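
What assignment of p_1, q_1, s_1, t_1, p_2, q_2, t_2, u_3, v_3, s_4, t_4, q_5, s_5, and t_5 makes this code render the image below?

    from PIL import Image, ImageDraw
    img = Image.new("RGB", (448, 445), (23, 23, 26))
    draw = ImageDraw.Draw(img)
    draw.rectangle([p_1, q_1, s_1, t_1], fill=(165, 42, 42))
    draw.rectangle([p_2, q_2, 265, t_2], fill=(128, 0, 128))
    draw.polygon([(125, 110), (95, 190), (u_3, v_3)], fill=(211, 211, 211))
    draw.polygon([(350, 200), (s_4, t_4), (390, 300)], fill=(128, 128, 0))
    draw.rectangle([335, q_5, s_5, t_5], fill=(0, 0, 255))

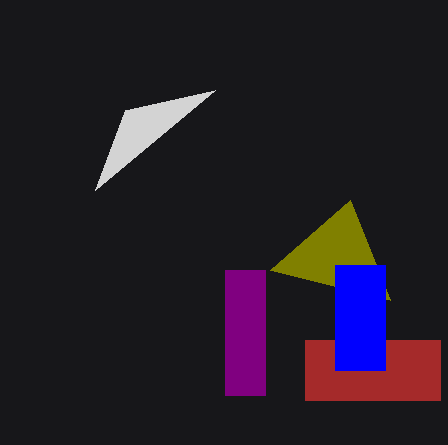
p_1 = 305; q_1 = 340; s_1 = 440; t_1 = 400; p_2 = 225; q_2 = 270; t_2 = 395; u_3 = 215; v_3 = 90; s_4 = 270; t_4 = 270; q_5 = 265; s_5 = 385; t_5 = 370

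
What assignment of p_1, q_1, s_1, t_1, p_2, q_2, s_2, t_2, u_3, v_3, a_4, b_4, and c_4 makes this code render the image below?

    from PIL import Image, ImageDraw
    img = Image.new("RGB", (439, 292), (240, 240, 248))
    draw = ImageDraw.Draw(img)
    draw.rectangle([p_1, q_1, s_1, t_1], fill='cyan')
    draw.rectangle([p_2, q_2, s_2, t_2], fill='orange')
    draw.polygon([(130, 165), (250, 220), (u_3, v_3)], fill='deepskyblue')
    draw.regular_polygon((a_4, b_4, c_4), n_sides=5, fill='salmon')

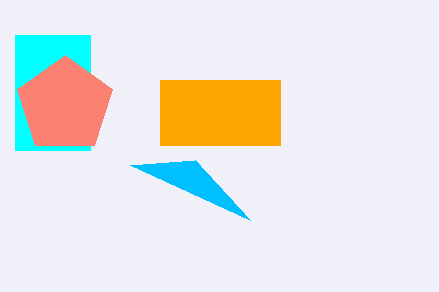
p_1 = 15, q_1 = 35, s_1 = 90, t_1 = 150, p_2 = 160, q_2 = 80, s_2 = 280, t_2 = 145, u_3 = 195, v_3 = 160, a_4 = 65, b_4 = 105, c_4 = 50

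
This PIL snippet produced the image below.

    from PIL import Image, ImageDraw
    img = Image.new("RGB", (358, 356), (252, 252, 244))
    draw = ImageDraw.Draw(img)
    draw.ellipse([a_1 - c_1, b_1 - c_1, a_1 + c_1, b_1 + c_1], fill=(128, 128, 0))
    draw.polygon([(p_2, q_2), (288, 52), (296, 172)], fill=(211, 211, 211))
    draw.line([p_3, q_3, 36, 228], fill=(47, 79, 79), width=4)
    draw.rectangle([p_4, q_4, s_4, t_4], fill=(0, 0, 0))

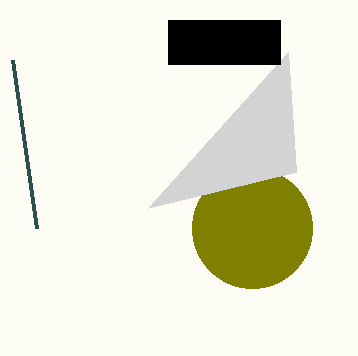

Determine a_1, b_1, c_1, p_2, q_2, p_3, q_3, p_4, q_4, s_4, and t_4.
a_1 = 252, b_1 = 228, c_1 = 60, p_2 = 148, q_2 = 208, p_3 = 12, q_3 = 60, p_4 = 168, q_4 = 20, s_4 = 280, t_4 = 64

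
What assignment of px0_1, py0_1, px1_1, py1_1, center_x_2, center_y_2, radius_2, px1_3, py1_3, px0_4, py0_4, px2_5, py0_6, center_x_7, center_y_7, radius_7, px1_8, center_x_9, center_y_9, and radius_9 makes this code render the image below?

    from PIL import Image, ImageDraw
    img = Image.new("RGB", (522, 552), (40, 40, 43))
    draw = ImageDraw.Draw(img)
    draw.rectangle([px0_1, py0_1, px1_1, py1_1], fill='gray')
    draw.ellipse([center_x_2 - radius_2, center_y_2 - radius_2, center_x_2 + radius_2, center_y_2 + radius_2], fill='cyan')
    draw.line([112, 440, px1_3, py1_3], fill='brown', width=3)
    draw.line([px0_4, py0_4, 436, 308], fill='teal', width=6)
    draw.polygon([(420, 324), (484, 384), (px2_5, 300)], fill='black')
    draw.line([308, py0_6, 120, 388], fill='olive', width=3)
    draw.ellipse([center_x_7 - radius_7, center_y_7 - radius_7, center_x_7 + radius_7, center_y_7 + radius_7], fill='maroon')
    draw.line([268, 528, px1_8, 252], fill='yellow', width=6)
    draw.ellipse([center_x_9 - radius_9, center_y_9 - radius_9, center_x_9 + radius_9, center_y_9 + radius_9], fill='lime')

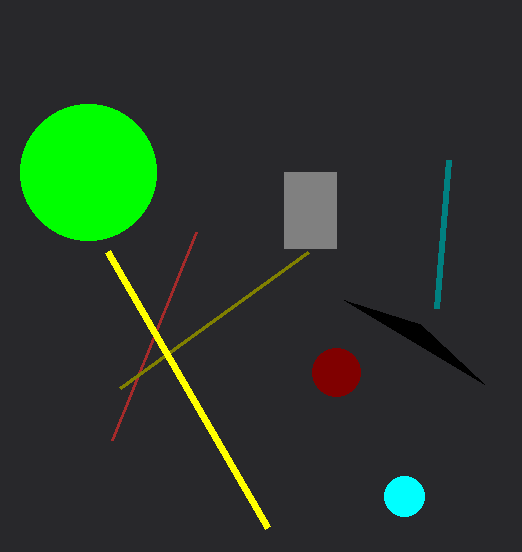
px0_1 = 284, py0_1 = 172, px1_1 = 336, py1_1 = 248, center_x_2 = 404, center_y_2 = 496, radius_2 = 20, px1_3 = 196, py1_3 = 232, px0_4 = 448, py0_4 = 160, px2_5 = 344, py0_6 = 252, center_x_7 = 336, center_y_7 = 372, radius_7 = 24, px1_8 = 108, center_x_9 = 88, center_y_9 = 172, radius_9 = 68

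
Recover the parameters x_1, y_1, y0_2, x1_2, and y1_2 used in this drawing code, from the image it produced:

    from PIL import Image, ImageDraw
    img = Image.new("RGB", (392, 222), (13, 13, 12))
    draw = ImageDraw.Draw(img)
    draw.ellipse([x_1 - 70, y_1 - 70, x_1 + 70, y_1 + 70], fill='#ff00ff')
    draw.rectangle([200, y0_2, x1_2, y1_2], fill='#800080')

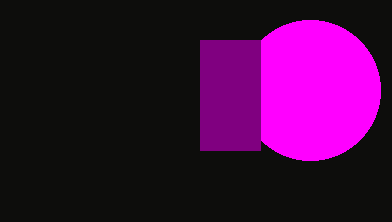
x_1 = 310; y_1 = 90; y0_2 = 40; x1_2 = 260; y1_2 = 150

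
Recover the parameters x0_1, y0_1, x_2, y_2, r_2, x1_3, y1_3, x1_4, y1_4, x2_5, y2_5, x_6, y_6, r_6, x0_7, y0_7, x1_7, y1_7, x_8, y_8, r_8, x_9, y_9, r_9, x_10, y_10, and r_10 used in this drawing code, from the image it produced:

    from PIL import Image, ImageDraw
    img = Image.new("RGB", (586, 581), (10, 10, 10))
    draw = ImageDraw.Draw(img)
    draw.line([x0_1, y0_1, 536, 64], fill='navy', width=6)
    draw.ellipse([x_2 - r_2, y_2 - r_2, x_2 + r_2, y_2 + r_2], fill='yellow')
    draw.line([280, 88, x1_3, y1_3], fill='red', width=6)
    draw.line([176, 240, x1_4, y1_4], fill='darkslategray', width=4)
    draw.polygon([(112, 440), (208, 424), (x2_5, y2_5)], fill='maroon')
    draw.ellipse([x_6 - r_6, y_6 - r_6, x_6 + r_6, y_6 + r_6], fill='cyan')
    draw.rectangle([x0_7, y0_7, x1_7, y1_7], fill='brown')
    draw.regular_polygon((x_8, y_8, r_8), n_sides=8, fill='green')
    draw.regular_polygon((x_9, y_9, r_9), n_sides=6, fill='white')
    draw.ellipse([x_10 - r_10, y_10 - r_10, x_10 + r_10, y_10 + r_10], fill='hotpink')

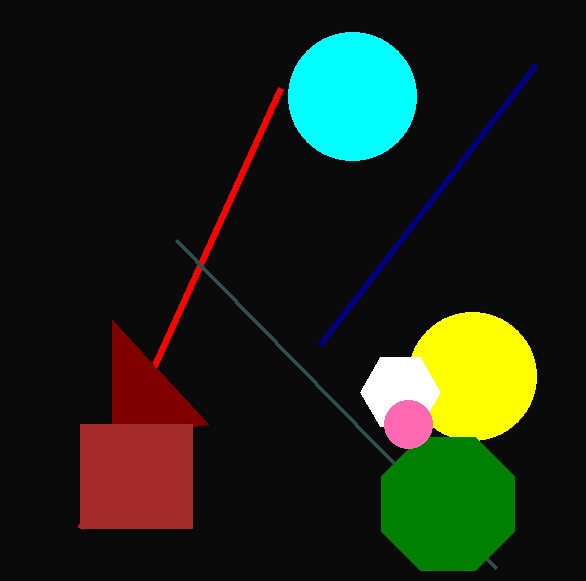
x0_1 = 320, y0_1 = 344, x_2 = 472, y_2 = 376, r_2 = 64, x1_3 = 80, y1_3 = 528, x1_4 = 496, y1_4 = 568, x2_5 = 112, y2_5 = 320, x_6 = 352, y_6 = 96, r_6 = 64, x0_7 = 80, y0_7 = 424, x1_7 = 192, y1_7 = 528, x_8 = 448, y_8 = 504, r_8 = 72, x_9 = 400, y_9 = 392, r_9 = 40, x_10 = 408, y_10 = 424, r_10 = 24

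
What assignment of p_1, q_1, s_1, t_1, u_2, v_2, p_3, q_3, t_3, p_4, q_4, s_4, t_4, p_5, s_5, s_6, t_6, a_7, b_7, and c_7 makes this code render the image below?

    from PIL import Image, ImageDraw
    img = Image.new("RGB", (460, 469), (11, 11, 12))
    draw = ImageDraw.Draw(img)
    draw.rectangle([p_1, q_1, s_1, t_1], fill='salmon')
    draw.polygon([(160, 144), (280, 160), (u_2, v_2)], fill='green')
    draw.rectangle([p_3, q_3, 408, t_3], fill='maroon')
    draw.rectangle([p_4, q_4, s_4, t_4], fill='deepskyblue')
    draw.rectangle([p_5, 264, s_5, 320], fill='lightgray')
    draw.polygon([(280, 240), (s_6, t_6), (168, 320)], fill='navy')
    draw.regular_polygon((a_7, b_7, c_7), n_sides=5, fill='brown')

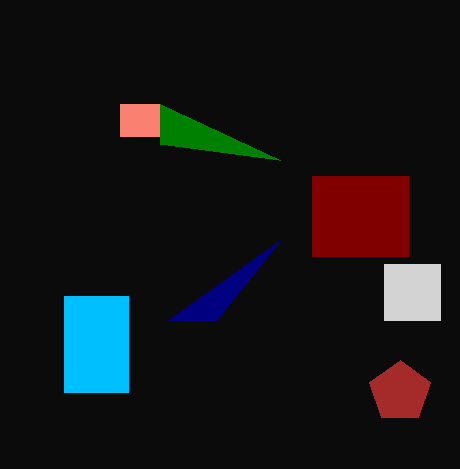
p_1 = 120
q_1 = 104
s_1 = 160
t_1 = 136
u_2 = 160
v_2 = 104
p_3 = 312
q_3 = 176
t_3 = 256
p_4 = 64
q_4 = 296
s_4 = 128
t_4 = 392
p_5 = 384
s_5 = 440
s_6 = 216
t_6 = 320
a_7 = 400
b_7 = 392
c_7 = 32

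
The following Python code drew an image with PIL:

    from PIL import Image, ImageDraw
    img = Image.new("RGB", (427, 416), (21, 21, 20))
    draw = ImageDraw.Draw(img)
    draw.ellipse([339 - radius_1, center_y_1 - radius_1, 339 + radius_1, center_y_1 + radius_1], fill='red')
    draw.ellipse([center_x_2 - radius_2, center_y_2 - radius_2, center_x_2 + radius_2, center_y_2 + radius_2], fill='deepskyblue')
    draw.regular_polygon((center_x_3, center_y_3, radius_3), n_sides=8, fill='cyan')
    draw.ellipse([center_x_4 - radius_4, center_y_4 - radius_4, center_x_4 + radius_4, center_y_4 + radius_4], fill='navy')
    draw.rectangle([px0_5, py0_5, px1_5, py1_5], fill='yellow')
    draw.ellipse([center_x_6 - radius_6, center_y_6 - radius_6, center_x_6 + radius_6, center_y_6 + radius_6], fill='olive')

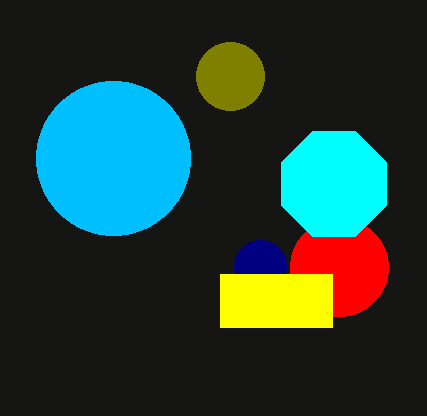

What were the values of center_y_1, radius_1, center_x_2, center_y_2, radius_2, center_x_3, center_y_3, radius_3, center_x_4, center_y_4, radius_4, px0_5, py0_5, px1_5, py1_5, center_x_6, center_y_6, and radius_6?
center_y_1 = 267; radius_1 = 49; center_x_2 = 113; center_y_2 = 158; radius_2 = 77; center_x_3 = 334; center_y_3 = 184; radius_3 = 57; center_x_4 = 260; center_y_4 = 266; radius_4 = 26; px0_5 = 220; py0_5 = 274; px1_5 = 332; py1_5 = 327; center_x_6 = 230; center_y_6 = 76; radius_6 = 34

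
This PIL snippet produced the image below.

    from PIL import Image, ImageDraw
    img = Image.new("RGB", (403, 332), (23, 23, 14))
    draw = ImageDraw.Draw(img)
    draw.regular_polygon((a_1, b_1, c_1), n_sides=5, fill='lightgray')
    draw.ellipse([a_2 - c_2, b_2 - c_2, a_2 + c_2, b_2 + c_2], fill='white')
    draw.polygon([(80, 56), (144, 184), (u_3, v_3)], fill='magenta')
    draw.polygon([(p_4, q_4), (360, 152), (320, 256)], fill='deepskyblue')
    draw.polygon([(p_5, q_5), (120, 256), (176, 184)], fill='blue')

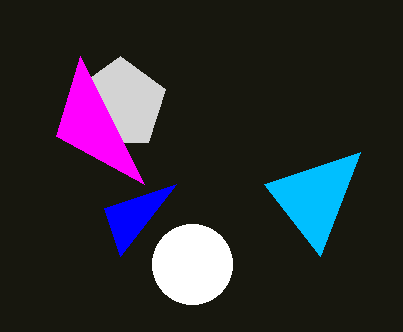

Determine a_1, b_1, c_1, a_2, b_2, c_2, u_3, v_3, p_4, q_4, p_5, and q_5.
a_1 = 120; b_1 = 104; c_1 = 48; a_2 = 192; b_2 = 264; c_2 = 40; u_3 = 56; v_3 = 136; p_4 = 264; q_4 = 184; p_5 = 104; q_5 = 208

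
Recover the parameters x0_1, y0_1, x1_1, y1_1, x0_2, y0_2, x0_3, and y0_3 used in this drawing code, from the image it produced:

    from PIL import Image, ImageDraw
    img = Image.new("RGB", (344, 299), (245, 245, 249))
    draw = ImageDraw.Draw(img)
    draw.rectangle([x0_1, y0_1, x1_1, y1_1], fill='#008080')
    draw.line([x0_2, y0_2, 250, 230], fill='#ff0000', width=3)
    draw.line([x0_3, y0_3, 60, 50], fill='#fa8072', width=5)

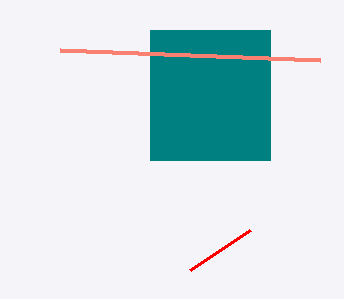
x0_1 = 150
y0_1 = 30
x1_1 = 270
y1_1 = 160
x0_2 = 190
y0_2 = 270
x0_3 = 320
y0_3 = 60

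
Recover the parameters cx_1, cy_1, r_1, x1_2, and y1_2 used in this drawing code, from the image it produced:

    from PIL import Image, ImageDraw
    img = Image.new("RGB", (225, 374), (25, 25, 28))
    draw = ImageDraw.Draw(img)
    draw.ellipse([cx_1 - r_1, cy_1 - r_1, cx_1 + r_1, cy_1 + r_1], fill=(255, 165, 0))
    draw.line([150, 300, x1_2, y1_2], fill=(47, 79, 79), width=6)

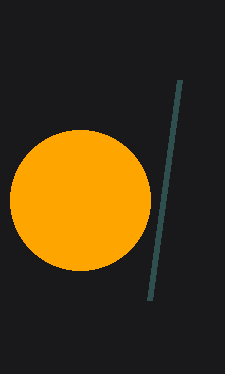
cx_1 = 80, cy_1 = 200, r_1 = 70, x1_2 = 180, y1_2 = 80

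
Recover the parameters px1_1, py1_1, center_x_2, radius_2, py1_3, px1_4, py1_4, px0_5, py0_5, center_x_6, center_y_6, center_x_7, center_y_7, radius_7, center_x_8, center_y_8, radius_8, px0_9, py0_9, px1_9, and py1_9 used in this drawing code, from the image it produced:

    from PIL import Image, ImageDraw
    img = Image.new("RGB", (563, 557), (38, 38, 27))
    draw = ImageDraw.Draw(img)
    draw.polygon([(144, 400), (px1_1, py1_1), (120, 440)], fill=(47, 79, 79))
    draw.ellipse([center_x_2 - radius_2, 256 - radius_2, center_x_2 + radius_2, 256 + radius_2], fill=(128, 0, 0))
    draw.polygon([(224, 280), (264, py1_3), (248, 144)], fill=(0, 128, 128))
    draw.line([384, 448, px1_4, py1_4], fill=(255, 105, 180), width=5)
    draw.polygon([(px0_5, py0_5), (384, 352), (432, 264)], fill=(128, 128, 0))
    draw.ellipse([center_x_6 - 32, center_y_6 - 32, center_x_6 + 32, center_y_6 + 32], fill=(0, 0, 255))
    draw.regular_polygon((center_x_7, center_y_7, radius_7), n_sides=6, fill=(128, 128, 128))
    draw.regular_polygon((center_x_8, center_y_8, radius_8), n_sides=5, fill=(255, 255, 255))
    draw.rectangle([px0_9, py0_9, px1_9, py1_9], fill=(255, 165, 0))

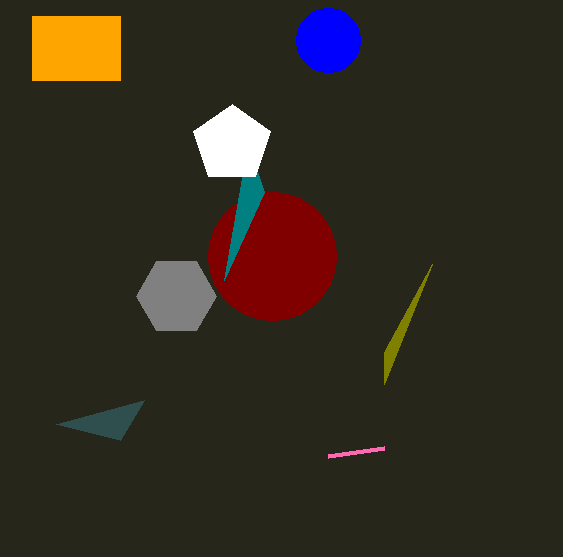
px1_1 = 56
py1_1 = 424
center_x_2 = 272
radius_2 = 64
py1_3 = 192
px1_4 = 328
py1_4 = 456
px0_5 = 384
py0_5 = 384
center_x_6 = 328
center_y_6 = 40
center_x_7 = 176
center_y_7 = 296
radius_7 = 40
center_x_8 = 232
center_y_8 = 144
radius_8 = 40
px0_9 = 32
py0_9 = 16
px1_9 = 120
py1_9 = 80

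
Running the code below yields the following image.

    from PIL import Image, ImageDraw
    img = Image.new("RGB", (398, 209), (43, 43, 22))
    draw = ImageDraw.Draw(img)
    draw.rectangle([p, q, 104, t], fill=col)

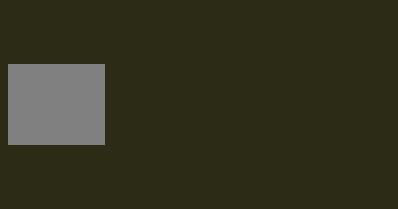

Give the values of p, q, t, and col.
p = 8, q = 64, t = 144, col = 'gray'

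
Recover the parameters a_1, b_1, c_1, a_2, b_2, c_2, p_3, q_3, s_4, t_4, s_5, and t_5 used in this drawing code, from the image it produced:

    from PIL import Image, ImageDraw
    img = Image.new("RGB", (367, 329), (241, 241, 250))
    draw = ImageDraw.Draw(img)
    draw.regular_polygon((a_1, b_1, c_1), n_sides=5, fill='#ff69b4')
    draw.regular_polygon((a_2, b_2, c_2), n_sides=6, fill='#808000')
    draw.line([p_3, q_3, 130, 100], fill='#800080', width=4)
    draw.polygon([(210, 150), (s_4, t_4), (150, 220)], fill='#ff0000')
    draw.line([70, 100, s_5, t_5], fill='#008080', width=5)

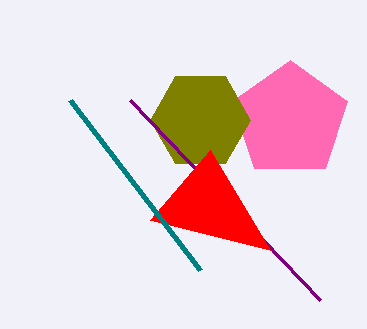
a_1 = 290, b_1 = 120, c_1 = 60, a_2 = 200, b_2 = 120, c_2 = 50, p_3 = 320, q_3 = 300, s_4 = 270, t_4 = 250, s_5 = 200, t_5 = 270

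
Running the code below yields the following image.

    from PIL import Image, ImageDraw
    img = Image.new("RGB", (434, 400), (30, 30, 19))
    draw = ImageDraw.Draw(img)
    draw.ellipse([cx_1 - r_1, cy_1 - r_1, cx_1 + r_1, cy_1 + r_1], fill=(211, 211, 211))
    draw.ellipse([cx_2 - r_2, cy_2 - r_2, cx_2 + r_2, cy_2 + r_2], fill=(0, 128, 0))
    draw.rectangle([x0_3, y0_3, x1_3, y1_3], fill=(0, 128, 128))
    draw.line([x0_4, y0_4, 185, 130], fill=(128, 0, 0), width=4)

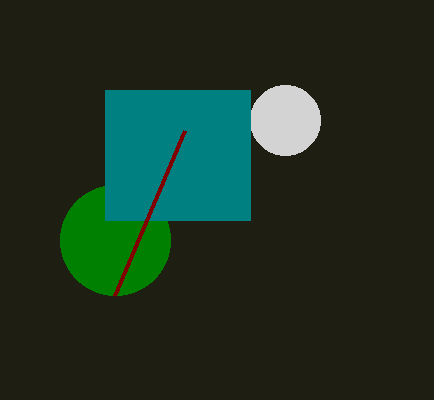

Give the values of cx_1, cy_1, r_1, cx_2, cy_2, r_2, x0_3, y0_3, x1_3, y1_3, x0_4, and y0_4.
cx_1 = 285
cy_1 = 120
r_1 = 35
cx_2 = 115
cy_2 = 240
r_2 = 55
x0_3 = 105
y0_3 = 90
x1_3 = 250
y1_3 = 220
x0_4 = 115
y0_4 = 295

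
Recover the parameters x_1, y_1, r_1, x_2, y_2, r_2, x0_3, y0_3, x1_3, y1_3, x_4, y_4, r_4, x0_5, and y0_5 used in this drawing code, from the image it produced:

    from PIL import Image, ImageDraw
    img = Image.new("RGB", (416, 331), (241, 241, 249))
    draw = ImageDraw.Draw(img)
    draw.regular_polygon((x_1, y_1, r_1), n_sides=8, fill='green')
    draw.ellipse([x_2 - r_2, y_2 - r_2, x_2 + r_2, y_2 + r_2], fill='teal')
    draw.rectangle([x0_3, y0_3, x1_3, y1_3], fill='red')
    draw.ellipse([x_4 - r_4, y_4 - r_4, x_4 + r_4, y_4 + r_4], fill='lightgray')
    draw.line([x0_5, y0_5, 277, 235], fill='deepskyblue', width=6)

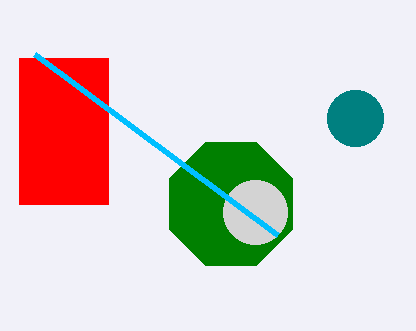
x_1 = 231; y_1 = 204; r_1 = 67; x_2 = 355; y_2 = 118; r_2 = 28; x0_3 = 19; y0_3 = 58; x1_3 = 108; y1_3 = 204; x_4 = 255; y_4 = 212; r_4 = 32; x0_5 = 34; y0_5 = 54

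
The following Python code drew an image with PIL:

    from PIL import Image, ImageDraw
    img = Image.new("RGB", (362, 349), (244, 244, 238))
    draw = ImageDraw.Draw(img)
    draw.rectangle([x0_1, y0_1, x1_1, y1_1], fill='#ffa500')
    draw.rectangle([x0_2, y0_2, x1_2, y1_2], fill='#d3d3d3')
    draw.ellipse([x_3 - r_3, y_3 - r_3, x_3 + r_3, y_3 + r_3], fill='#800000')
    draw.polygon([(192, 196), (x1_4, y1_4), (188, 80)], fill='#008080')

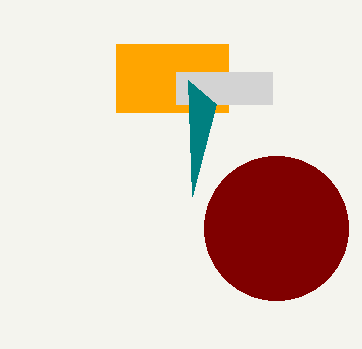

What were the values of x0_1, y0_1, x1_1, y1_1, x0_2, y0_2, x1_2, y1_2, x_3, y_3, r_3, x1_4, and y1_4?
x0_1 = 116; y0_1 = 44; x1_1 = 228; y1_1 = 112; x0_2 = 176; y0_2 = 72; x1_2 = 272; y1_2 = 104; x_3 = 276; y_3 = 228; r_3 = 72; x1_4 = 216; y1_4 = 104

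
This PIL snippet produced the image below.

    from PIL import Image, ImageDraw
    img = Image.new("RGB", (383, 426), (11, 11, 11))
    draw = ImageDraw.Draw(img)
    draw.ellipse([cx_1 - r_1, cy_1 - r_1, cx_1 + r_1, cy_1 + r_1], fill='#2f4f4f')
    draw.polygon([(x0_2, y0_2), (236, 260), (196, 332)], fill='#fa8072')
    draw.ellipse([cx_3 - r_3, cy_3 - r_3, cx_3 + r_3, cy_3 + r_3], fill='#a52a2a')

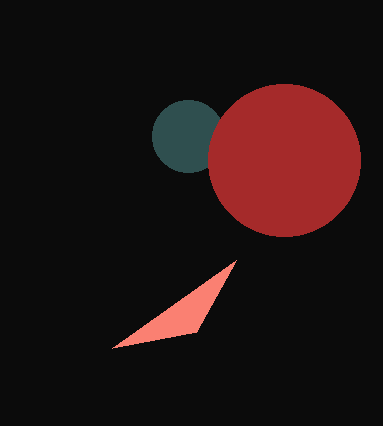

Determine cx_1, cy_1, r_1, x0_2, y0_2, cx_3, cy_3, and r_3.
cx_1 = 188, cy_1 = 136, r_1 = 36, x0_2 = 112, y0_2 = 348, cx_3 = 284, cy_3 = 160, r_3 = 76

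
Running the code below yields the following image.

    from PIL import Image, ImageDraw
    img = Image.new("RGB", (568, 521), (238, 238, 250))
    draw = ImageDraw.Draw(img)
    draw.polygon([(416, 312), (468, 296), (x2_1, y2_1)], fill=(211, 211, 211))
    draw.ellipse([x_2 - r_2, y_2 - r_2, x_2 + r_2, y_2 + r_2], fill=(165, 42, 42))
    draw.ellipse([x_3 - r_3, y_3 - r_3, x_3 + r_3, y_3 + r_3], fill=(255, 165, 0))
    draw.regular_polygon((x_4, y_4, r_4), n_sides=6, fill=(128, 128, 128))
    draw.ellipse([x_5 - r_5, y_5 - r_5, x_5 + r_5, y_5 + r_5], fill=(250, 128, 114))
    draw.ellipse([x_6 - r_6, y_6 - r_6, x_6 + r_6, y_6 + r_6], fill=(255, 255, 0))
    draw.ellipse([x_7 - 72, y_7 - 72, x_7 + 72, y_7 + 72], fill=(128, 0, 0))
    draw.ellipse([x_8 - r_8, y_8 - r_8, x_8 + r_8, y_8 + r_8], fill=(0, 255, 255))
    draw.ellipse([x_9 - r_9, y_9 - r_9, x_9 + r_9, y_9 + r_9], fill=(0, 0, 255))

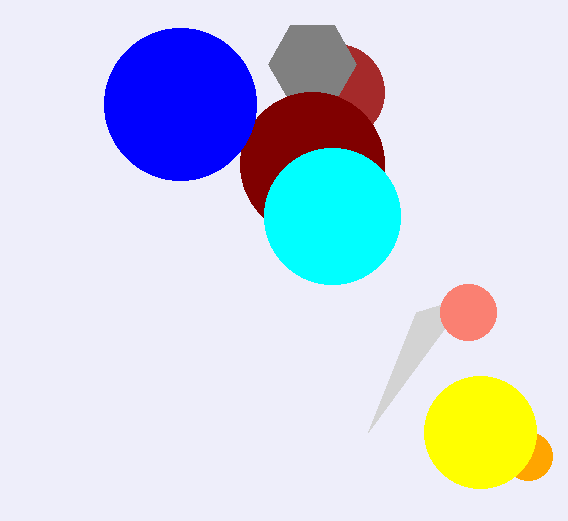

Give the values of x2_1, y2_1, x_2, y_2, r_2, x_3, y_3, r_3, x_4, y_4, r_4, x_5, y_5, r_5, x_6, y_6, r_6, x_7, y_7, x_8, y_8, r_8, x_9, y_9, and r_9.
x2_1 = 368; y2_1 = 432; x_2 = 336; y_2 = 92; r_2 = 48; x_3 = 528; y_3 = 456; r_3 = 24; x_4 = 312; y_4 = 64; r_4 = 44; x_5 = 468; y_5 = 312; r_5 = 28; x_6 = 480; y_6 = 432; r_6 = 56; x_7 = 312; y_7 = 164; x_8 = 332; y_8 = 216; r_8 = 68; x_9 = 180; y_9 = 104; r_9 = 76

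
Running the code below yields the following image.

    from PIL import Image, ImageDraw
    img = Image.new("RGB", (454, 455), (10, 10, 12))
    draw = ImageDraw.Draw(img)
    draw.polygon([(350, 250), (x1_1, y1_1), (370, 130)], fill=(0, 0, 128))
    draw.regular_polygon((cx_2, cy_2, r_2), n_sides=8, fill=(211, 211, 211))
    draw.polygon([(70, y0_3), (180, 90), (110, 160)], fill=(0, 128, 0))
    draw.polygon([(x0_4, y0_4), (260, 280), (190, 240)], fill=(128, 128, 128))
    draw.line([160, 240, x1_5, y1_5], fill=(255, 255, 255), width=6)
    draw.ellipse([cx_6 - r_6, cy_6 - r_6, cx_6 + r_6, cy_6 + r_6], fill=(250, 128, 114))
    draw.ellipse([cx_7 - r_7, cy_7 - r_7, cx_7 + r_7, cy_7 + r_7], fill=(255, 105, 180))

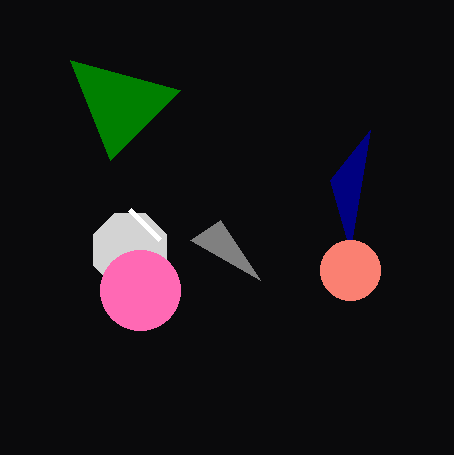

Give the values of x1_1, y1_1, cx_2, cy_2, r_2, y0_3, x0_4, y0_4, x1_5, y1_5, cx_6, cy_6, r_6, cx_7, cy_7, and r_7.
x1_1 = 330
y1_1 = 180
cx_2 = 130
cy_2 = 250
r_2 = 40
y0_3 = 60
x0_4 = 220
y0_4 = 220
x1_5 = 130
y1_5 = 210
cx_6 = 350
cy_6 = 270
r_6 = 30
cx_7 = 140
cy_7 = 290
r_7 = 40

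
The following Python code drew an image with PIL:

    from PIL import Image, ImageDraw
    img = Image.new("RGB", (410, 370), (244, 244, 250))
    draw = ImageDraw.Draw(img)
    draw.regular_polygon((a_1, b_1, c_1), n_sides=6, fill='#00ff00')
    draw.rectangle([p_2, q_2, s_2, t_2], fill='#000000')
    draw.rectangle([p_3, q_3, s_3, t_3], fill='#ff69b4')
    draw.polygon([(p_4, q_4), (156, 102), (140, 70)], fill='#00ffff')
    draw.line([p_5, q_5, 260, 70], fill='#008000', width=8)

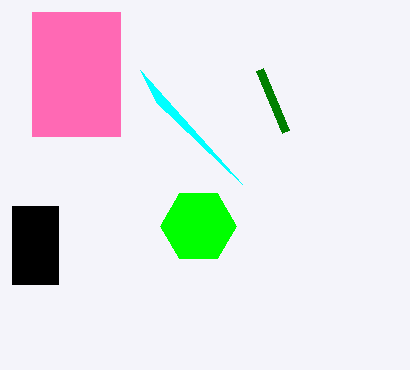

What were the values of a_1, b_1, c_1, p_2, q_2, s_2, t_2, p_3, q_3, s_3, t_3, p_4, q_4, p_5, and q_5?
a_1 = 198; b_1 = 226; c_1 = 38; p_2 = 12; q_2 = 206; s_2 = 58; t_2 = 284; p_3 = 32; q_3 = 12; s_3 = 120; t_3 = 136; p_4 = 242; q_4 = 184; p_5 = 286; q_5 = 132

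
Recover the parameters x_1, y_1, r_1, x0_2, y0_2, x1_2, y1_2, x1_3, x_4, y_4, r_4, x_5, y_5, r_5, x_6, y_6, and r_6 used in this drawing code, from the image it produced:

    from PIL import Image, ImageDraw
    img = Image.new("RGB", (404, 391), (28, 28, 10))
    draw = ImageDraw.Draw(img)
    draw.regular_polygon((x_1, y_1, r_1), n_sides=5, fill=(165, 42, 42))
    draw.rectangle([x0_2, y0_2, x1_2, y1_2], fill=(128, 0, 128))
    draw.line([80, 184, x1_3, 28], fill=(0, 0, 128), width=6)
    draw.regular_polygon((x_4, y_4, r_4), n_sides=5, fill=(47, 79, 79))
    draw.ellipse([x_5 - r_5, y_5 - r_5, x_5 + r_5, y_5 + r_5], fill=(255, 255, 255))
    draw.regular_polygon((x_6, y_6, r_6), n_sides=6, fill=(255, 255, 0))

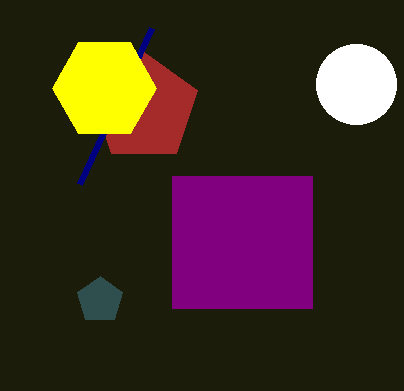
x_1 = 144
y_1 = 108
r_1 = 56
x0_2 = 172
y0_2 = 176
x1_2 = 312
y1_2 = 308
x1_3 = 152
x_4 = 100
y_4 = 300
r_4 = 24
x_5 = 356
y_5 = 84
r_5 = 40
x_6 = 104
y_6 = 88
r_6 = 52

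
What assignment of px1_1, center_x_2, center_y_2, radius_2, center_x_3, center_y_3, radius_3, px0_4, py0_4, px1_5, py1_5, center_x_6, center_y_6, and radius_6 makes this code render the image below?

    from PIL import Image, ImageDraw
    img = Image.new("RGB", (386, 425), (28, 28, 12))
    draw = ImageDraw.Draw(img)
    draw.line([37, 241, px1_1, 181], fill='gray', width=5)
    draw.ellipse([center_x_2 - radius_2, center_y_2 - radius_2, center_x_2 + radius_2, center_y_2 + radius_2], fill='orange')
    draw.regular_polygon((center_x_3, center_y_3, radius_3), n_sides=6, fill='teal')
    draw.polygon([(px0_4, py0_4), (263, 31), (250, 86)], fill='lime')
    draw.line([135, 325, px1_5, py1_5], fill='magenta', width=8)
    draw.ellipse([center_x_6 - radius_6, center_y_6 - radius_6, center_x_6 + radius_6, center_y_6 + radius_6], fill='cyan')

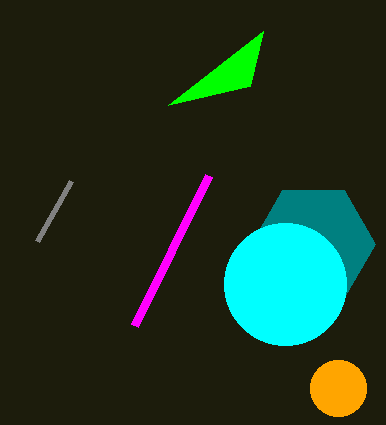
px1_1 = 71; center_x_2 = 338; center_y_2 = 388; radius_2 = 28; center_x_3 = 313; center_y_3 = 244; radius_3 = 62; px0_4 = 168; py0_4 = 105; px1_5 = 209; py1_5 = 175; center_x_6 = 285; center_y_6 = 284; radius_6 = 61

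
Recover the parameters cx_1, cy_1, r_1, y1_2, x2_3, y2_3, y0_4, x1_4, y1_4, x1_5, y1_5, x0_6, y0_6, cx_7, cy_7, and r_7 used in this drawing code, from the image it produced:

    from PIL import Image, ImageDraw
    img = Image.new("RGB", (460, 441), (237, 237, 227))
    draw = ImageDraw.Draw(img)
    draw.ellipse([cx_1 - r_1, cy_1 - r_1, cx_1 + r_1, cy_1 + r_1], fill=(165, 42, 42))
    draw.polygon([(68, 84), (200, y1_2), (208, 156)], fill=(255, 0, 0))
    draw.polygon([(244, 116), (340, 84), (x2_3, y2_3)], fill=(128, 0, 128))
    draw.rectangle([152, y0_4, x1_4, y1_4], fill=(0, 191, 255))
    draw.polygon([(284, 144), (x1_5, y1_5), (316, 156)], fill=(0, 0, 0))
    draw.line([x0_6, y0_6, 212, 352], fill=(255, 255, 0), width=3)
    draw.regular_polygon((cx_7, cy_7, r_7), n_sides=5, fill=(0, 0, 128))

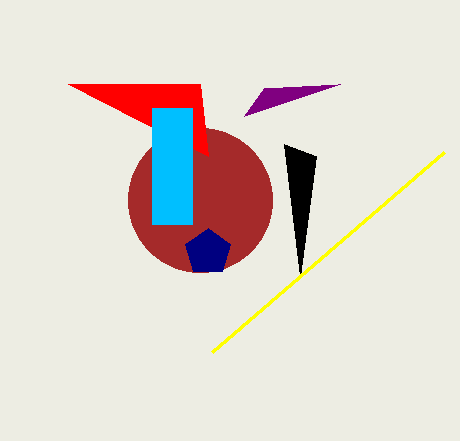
cx_1 = 200
cy_1 = 200
r_1 = 72
y1_2 = 84
x2_3 = 264
y2_3 = 88
y0_4 = 108
x1_4 = 192
y1_4 = 224
x1_5 = 300
y1_5 = 276
x0_6 = 444
y0_6 = 152
cx_7 = 208
cy_7 = 252
r_7 = 24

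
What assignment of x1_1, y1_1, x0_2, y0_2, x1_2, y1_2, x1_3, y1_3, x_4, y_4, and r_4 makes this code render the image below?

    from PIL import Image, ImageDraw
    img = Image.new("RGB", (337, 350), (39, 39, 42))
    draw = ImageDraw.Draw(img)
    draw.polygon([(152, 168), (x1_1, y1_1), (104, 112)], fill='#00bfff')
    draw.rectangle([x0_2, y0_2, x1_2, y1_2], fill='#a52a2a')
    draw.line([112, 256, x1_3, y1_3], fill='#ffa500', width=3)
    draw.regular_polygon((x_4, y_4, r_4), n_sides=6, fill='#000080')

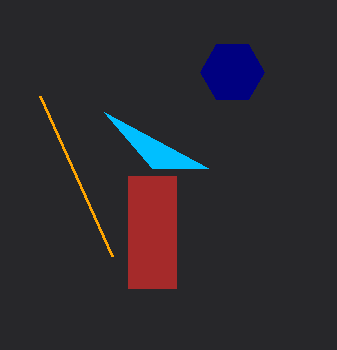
x1_1 = 208, y1_1 = 168, x0_2 = 128, y0_2 = 176, x1_2 = 176, y1_2 = 288, x1_3 = 40, y1_3 = 96, x_4 = 232, y_4 = 72, r_4 = 32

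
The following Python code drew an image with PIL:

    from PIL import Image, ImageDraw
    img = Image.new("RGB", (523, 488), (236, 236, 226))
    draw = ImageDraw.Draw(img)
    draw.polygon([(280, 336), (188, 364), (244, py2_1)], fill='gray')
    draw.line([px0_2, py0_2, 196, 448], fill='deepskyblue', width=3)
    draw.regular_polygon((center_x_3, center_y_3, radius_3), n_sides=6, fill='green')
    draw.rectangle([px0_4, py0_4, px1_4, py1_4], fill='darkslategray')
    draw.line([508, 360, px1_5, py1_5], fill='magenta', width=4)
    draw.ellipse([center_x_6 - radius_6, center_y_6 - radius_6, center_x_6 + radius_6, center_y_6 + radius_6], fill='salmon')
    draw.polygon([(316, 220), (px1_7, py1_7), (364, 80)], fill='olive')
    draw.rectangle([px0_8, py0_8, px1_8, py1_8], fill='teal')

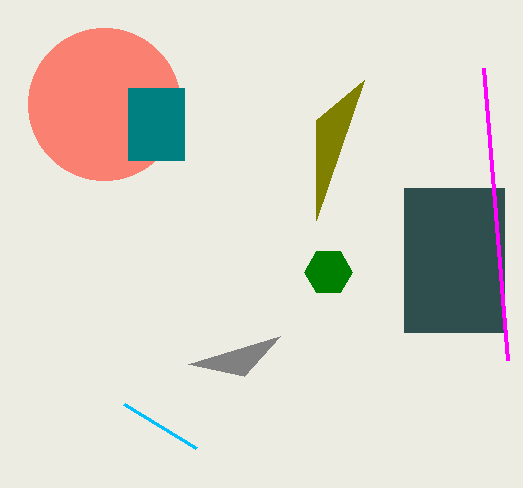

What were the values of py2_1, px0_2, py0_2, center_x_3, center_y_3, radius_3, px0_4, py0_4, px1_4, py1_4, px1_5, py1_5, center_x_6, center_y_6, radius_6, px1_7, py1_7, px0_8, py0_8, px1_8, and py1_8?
py2_1 = 376
px0_2 = 124
py0_2 = 404
center_x_3 = 328
center_y_3 = 272
radius_3 = 24
px0_4 = 404
py0_4 = 188
px1_4 = 504
py1_4 = 332
px1_5 = 484
py1_5 = 68
center_x_6 = 104
center_y_6 = 104
radius_6 = 76
px1_7 = 316
py1_7 = 120
px0_8 = 128
py0_8 = 88
px1_8 = 184
py1_8 = 160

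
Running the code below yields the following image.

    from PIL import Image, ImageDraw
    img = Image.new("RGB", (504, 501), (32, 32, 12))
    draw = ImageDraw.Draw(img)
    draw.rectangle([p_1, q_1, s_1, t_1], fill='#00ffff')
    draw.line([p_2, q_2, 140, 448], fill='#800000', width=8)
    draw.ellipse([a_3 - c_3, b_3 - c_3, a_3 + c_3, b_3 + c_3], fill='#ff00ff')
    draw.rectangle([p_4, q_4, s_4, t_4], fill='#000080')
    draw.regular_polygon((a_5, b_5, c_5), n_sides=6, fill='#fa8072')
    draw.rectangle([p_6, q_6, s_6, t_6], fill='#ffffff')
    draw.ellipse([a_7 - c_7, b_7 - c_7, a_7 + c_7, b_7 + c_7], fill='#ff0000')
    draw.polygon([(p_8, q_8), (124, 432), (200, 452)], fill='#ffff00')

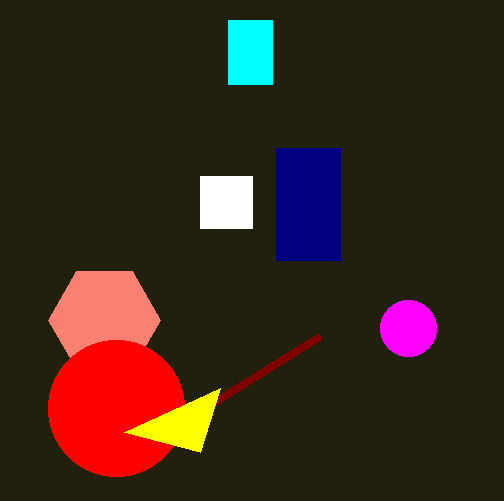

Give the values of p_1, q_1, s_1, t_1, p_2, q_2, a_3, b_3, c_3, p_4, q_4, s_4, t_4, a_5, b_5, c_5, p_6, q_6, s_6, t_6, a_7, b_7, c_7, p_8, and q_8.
p_1 = 228
q_1 = 20
s_1 = 272
t_1 = 84
p_2 = 320
q_2 = 336
a_3 = 408
b_3 = 328
c_3 = 28
p_4 = 276
q_4 = 148
s_4 = 340
t_4 = 260
a_5 = 104
b_5 = 320
c_5 = 56
p_6 = 200
q_6 = 176
s_6 = 252
t_6 = 228
a_7 = 116
b_7 = 408
c_7 = 68
p_8 = 220
q_8 = 388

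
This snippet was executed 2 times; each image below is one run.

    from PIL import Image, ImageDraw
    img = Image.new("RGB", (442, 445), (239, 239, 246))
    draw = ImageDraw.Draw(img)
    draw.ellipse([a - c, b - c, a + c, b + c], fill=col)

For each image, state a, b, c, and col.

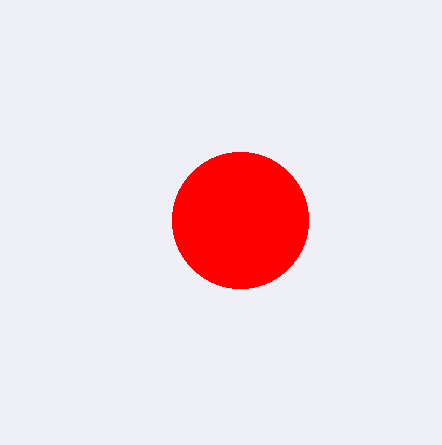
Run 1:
a = 240; b = 220; c = 68; col = 'red'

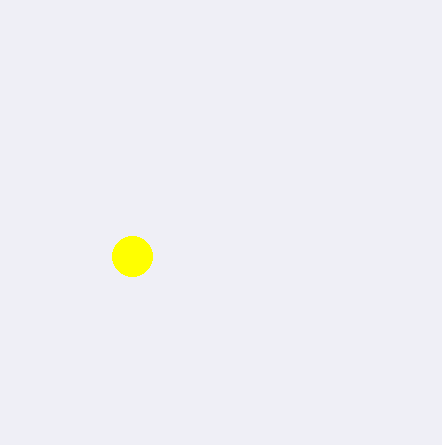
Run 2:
a = 132, b = 256, c = 20, col = 'yellow'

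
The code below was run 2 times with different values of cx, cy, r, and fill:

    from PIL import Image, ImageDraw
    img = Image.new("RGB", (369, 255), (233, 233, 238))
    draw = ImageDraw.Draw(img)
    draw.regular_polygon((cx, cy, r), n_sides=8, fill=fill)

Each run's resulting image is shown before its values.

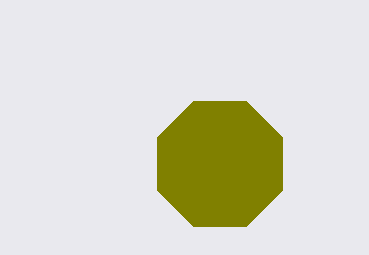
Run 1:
cx = 220, cy = 164, r = 68, fill = 'olive'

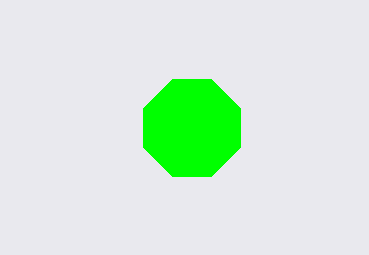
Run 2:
cx = 192, cy = 128, r = 52, fill = 'lime'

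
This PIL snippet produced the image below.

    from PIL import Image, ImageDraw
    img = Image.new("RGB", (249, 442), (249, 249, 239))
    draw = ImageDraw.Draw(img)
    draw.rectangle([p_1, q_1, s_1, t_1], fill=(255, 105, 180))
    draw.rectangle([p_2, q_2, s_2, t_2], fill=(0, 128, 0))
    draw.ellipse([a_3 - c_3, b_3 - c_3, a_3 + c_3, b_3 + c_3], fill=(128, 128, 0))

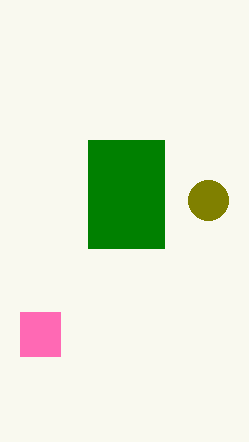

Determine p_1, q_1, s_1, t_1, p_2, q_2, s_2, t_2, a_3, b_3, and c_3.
p_1 = 20
q_1 = 312
s_1 = 60
t_1 = 356
p_2 = 88
q_2 = 140
s_2 = 164
t_2 = 248
a_3 = 208
b_3 = 200
c_3 = 20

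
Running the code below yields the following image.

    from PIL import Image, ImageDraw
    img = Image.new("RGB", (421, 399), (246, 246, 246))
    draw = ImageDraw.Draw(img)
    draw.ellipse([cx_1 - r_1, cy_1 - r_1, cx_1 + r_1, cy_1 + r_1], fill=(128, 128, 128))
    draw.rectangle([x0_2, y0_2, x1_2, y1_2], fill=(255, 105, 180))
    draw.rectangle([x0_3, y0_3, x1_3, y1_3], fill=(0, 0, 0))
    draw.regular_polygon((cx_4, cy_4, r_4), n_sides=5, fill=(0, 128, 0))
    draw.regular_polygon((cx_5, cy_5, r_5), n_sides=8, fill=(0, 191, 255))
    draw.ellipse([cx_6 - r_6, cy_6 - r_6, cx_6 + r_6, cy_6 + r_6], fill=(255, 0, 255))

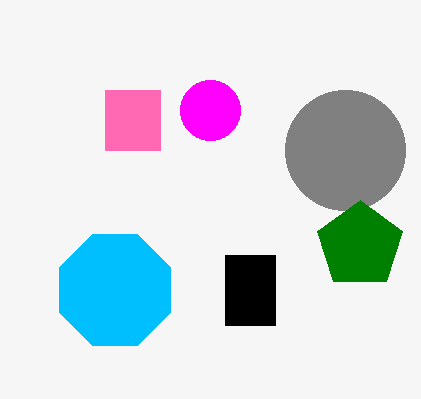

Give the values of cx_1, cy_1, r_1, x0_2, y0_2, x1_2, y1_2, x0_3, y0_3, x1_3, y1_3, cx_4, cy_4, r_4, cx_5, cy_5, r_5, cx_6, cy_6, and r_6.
cx_1 = 345; cy_1 = 150; r_1 = 60; x0_2 = 105; y0_2 = 90; x1_2 = 160; y1_2 = 150; x0_3 = 225; y0_3 = 255; x1_3 = 275; y1_3 = 325; cx_4 = 360; cy_4 = 245; r_4 = 45; cx_5 = 115; cy_5 = 290; r_5 = 60; cx_6 = 210; cy_6 = 110; r_6 = 30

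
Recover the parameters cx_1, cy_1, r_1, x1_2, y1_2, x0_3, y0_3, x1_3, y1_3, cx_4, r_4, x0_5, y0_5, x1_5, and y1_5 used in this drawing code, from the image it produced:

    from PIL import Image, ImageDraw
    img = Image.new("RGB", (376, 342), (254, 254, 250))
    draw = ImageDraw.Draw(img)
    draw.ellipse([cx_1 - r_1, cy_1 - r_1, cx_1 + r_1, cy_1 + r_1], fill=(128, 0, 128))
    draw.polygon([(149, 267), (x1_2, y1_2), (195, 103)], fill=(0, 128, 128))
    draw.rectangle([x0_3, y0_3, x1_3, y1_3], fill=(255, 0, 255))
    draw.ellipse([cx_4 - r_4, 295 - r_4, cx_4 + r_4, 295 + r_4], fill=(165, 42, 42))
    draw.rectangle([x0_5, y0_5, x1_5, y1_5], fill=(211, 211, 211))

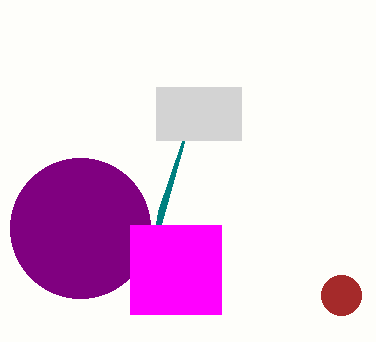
cx_1 = 80
cy_1 = 228
r_1 = 70
x1_2 = 158
y1_2 = 211
x0_3 = 130
y0_3 = 225
x1_3 = 221
y1_3 = 314
cx_4 = 341
r_4 = 20
x0_5 = 156
y0_5 = 87
x1_5 = 241
y1_5 = 140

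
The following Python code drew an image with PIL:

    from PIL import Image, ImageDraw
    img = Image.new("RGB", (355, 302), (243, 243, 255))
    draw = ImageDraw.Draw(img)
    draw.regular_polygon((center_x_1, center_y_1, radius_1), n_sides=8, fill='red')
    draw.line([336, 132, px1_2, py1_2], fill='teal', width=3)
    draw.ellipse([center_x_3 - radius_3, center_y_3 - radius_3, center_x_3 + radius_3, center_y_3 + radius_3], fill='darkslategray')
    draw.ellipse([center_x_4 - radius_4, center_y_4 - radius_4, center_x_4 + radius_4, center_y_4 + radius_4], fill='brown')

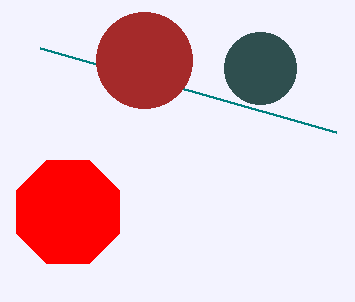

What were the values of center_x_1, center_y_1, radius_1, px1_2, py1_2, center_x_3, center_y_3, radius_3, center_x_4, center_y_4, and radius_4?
center_x_1 = 68, center_y_1 = 212, radius_1 = 56, px1_2 = 40, py1_2 = 48, center_x_3 = 260, center_y_3 = 68, radius_3 = 36, center_x_4 = 144, center_y_4 = 60, radius_4 = 48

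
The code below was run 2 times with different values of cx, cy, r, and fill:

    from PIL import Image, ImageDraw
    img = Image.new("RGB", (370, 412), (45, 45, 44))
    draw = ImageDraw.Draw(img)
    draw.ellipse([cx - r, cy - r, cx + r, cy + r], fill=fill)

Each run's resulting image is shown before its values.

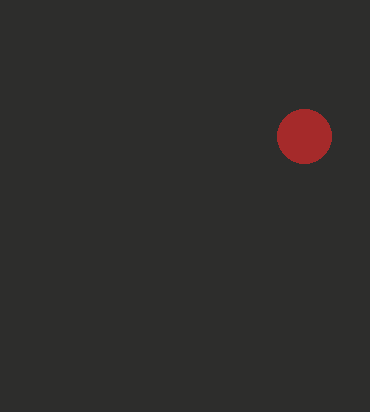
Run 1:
cx = 304, cy = 136, r = 27, fill = 'brown'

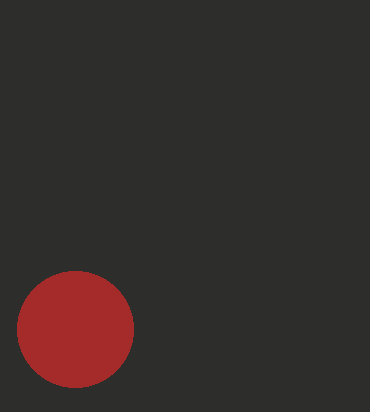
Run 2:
cx = 75
cy = 329
r = 58
fill = 'brown'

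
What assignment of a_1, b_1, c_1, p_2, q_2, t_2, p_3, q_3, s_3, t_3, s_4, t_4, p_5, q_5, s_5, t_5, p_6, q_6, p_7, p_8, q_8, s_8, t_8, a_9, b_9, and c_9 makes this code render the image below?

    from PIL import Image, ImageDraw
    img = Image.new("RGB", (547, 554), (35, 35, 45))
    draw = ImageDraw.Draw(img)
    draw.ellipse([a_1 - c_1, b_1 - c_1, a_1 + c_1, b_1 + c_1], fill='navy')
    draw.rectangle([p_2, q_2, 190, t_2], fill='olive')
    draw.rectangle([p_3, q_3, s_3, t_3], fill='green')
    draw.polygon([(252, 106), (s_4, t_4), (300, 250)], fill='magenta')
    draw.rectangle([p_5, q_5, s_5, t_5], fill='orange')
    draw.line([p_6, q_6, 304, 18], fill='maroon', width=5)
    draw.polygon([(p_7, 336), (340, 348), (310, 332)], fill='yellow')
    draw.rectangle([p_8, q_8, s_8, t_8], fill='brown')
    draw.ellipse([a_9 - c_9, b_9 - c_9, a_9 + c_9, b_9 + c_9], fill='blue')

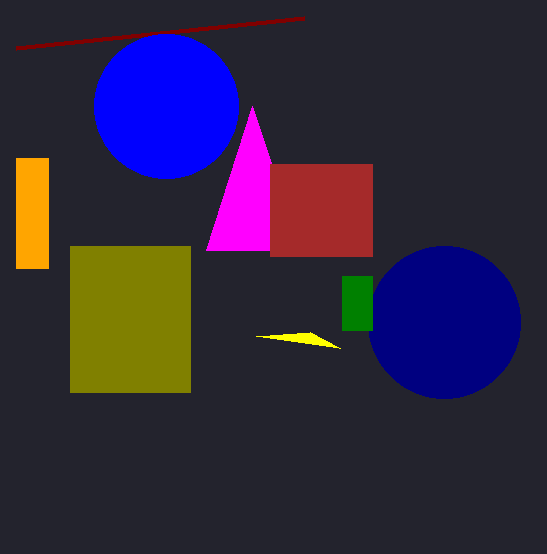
a_1 = 444; b_1 = 322; c_1 = 76; p_2 = 70; q_2 = 246; t_2 = 392; p_3 = 342; q_3 = 276; s_3 = 372; t_3 = 330; s_4 = 206; t_4 = 250; p_5 = 16; q_5 = 158; s_5 = 48; t_5 = 268; p_6 = 16; q_6 = 48; p_7 = 256; p_8 = 270; q_8 = 164; s_8 = 372; t_8 = 256; a_9 = 166; b_9 = 106; c_9 = 72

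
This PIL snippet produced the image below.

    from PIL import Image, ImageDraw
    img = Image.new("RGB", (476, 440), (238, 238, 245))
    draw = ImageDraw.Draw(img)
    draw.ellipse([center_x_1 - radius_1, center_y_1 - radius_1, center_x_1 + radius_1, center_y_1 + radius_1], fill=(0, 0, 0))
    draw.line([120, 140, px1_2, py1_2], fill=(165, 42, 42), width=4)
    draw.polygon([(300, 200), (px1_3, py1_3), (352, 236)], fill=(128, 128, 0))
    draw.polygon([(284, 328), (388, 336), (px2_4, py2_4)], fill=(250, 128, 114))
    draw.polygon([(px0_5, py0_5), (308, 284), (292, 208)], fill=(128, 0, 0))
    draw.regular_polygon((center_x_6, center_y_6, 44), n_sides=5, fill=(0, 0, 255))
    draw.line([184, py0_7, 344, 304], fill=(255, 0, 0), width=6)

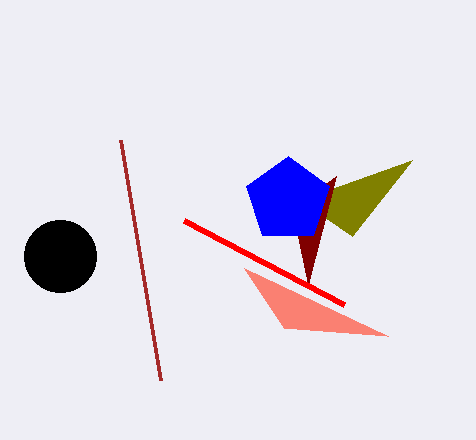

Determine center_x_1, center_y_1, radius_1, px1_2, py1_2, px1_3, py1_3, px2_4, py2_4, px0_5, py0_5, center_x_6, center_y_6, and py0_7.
center_x_1 = 60; center_y_1 = 256; radius_1 = 36; px1_2 = 160; py1_2 = 380; px1_3 = 412; py1_3 = 160; px2_4 = 244; py2_4 = 268; px0_5 = 336; py0_5 = 176; center_x_6 = 288; center_y_6 = 200; py0_7 = 220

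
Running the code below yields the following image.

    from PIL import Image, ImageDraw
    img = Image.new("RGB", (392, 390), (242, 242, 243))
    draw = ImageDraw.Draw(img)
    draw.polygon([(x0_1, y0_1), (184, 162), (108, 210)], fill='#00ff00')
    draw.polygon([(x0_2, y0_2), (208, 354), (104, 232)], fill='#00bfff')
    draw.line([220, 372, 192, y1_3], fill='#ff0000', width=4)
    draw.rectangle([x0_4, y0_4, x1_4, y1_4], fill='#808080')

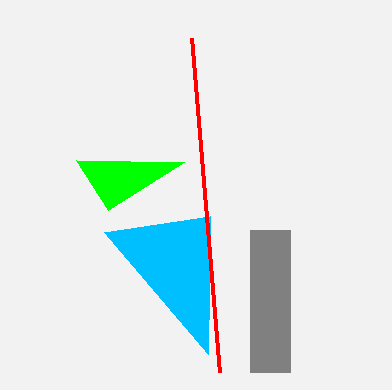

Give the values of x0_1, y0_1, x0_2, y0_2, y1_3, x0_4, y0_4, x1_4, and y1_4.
x0_1 = 76
y0_1 = 160
x0_2 = 210
y0_2 = 216
y1_3 = 38
x0_4 = 250
y0_4 = 230
x1_4 = 290
y1_4 = 372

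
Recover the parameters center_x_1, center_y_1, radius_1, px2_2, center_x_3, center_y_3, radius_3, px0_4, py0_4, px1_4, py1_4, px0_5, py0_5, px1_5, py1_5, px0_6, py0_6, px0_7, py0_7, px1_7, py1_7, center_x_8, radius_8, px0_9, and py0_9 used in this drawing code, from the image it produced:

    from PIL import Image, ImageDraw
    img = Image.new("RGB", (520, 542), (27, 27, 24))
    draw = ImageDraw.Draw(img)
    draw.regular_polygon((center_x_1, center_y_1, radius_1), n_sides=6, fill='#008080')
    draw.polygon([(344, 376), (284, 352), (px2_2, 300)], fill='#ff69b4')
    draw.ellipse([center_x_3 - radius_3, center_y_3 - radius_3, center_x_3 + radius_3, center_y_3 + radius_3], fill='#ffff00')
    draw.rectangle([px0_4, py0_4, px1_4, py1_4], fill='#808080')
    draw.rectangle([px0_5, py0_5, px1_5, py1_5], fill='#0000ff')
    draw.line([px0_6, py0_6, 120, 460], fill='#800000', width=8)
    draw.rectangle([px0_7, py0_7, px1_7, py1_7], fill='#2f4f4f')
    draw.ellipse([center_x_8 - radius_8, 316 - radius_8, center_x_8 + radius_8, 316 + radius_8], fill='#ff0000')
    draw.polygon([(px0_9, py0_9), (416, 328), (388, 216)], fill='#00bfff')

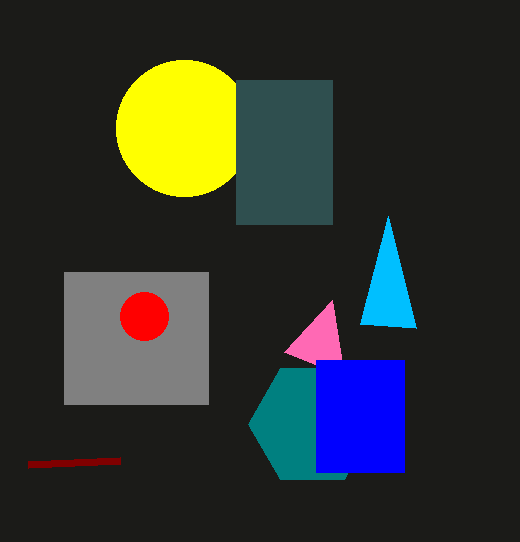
center_x_1 = 312
center_y_1 = 424
radius_1 = 64
px2_2 = 332
center_x_3 = 184
center_y_3 = 128
radius_3 = 68
px0_4 = 64
py0_4 = 272
px1_4 = 208
py1_4 = 404
px0_5 = 316
py0_5 = 360
px1_5 = 404
py1_5 = 472
px0_6 = 28
py0_6 = 464
px0_7 = 236
py0_7 = 80
px1_7 = 332
py1_7 = 224
center_x_8 = 144
radius_8 = 24
px0_9 = 360
py0_9 = 324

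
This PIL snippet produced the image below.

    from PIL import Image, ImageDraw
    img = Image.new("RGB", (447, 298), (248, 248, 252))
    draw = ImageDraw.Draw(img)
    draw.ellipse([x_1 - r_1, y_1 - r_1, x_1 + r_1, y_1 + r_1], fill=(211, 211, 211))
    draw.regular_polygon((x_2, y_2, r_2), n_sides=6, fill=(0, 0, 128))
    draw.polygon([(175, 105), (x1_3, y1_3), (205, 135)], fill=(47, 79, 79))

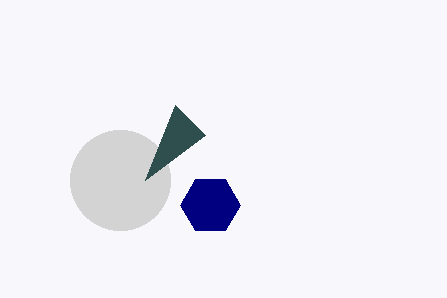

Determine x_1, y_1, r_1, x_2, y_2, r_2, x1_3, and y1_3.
x_1 = 120
y_1 = 180
r_1 = 50
x_2 = 210
y_2 = 205
r_2 = 30
x1_3 = 145
y1_3 = 180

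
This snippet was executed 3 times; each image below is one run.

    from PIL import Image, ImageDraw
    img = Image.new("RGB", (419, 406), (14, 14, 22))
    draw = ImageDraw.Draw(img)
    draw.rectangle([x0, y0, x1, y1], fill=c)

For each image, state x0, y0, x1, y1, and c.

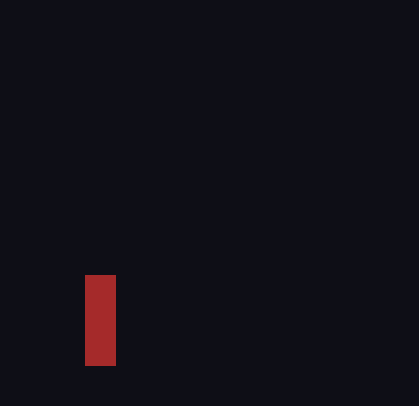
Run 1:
x0 = 85
y0 = 275
x1 = 115
y1 = 365
c = 'brown'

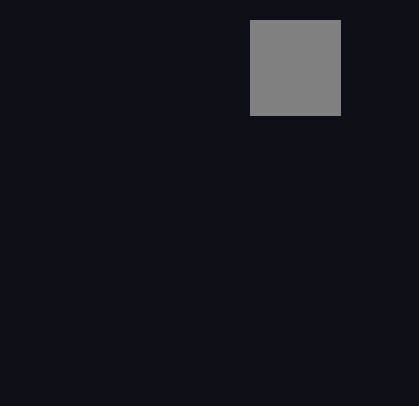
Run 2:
x0 = 250
y0 = 20
x1 = 340
y1 = 115
c = 'gray'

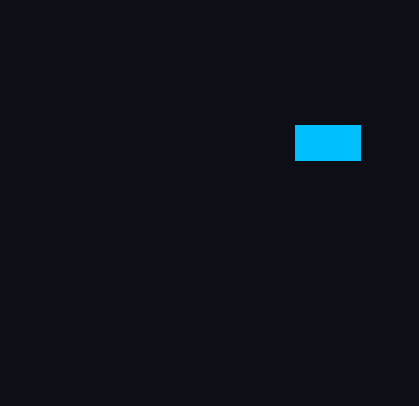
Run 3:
x0 = 295
y0 = 125
x1 = 360
y1 = 160
c = 'deepskyblue'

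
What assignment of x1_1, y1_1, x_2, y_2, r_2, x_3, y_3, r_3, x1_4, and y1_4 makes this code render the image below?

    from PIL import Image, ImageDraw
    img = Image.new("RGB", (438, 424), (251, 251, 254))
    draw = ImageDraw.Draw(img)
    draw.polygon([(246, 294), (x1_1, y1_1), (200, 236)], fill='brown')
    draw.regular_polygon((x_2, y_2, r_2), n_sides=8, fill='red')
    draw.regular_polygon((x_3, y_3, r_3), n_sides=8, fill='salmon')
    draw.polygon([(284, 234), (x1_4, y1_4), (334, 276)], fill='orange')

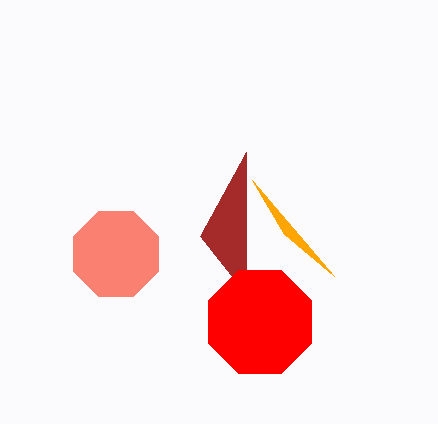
x1_1 = 246; y1_1 = 152; x_2 = 260; y_2 = 322; r_2 = 56; x_3 = 116; y_3 = 254; r_3 = 46; x1_4 = 252; y1_4 = 180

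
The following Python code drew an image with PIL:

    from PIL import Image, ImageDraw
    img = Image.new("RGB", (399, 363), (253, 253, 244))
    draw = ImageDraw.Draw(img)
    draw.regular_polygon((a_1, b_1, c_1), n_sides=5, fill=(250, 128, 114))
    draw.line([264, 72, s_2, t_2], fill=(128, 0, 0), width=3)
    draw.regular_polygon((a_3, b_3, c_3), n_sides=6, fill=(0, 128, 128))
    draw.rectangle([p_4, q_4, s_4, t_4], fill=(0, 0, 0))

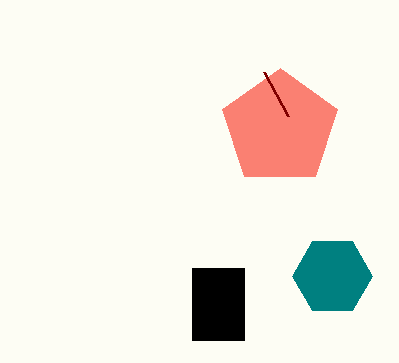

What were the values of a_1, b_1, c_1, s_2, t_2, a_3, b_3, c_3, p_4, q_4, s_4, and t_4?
a_1 = 280, b_1 = 128, c_1 = 60, s_2 = 288, t_2 = 116, a_3 = 332, b_3 = 276, c_3 = 40, p_4 = 192, q_4 = 268, s_4 = 244, t_4 = 340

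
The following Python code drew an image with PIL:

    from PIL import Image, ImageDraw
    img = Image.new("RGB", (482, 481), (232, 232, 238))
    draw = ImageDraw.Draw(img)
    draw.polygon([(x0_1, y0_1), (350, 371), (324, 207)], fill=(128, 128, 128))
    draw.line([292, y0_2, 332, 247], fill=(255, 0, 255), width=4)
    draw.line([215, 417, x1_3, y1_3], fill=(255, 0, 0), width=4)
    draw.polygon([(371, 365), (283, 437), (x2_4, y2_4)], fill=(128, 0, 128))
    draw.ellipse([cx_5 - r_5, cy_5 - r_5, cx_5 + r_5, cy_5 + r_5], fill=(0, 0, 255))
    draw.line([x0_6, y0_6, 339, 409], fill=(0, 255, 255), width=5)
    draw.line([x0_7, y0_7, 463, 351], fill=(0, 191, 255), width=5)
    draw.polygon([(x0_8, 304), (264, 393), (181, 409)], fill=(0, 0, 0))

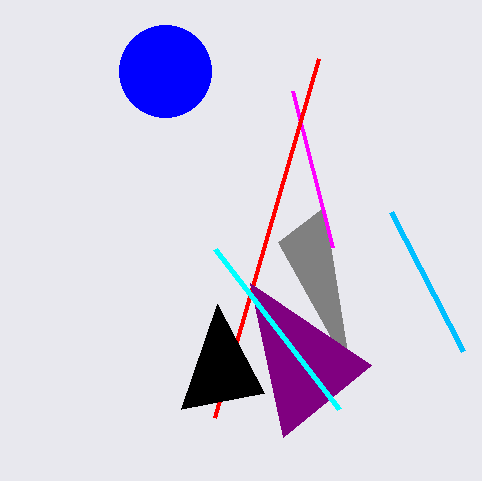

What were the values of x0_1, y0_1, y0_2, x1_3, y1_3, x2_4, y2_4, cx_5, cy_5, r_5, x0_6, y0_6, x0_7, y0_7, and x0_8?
x0_1 = 278
y0_1 = 242
y0_2 = 91
x1_3 = 319
y1_3 = 58
x2_4 = 250
y2_4 = 283
cx_5 = 165
cy_5 = 71
r_5 = 46
x0_6 = 215
y0_6 = 249
x0_7 = 391
y0_7 = 212
x0_8 = 217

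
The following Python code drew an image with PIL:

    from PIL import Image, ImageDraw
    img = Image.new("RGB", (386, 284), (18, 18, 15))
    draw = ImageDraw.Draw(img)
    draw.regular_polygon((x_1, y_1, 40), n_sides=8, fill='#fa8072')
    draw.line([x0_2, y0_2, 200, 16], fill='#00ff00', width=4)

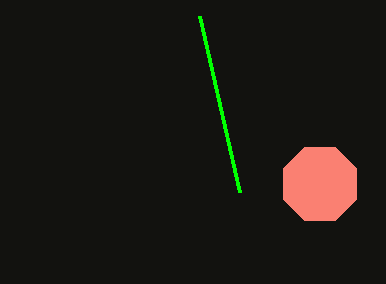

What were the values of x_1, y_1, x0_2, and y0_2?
x_1 = 320; y_1 = 184; x0_2 = 240; y0_2 = 192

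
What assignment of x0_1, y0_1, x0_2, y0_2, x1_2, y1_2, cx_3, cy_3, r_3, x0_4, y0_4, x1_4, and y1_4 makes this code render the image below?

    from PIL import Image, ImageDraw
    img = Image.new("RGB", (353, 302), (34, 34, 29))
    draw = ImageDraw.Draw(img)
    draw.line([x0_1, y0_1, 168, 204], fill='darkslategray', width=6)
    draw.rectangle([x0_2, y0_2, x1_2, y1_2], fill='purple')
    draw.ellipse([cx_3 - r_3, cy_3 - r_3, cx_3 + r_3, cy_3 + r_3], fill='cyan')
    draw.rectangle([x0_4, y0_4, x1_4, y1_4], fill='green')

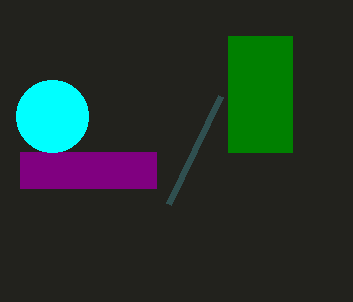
x0_1 = 220, y0_1 = 96, x0_2 = 20, y0_2 = 152, x1_2 = 156, y1_2 = 188, cx_3 = 52, cy_3 = 116, r_3 = 36, x0_4 = 228, y0_4 = 36, x1_4 = 292, y1_4 = 152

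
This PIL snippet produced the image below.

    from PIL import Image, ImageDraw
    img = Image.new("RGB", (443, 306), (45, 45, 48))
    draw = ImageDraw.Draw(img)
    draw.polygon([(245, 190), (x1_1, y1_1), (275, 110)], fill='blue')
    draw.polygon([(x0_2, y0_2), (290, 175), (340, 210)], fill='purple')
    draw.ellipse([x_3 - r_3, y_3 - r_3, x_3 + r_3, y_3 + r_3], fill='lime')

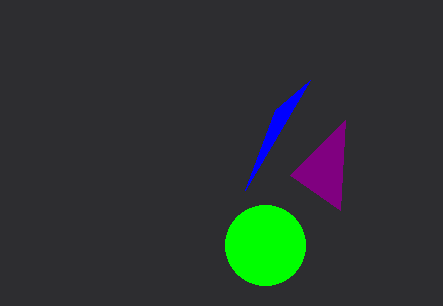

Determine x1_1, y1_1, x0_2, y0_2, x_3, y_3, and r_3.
x1_1 = 310
y1_1 = 80
x0_2 = 345
y0_2 = 120
x_3 = 265
y_3 = 245
r_3 = 40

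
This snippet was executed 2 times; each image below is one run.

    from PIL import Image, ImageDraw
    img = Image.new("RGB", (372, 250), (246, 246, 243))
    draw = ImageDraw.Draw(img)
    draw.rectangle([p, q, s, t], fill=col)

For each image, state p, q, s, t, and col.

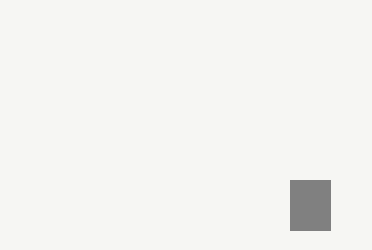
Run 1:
p = 290
q = 180
s = 330
t = 230
col = 'gray'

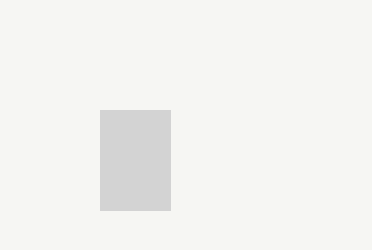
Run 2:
p = 100
q = 110
s = 170
t = 210
col = 'lightgray'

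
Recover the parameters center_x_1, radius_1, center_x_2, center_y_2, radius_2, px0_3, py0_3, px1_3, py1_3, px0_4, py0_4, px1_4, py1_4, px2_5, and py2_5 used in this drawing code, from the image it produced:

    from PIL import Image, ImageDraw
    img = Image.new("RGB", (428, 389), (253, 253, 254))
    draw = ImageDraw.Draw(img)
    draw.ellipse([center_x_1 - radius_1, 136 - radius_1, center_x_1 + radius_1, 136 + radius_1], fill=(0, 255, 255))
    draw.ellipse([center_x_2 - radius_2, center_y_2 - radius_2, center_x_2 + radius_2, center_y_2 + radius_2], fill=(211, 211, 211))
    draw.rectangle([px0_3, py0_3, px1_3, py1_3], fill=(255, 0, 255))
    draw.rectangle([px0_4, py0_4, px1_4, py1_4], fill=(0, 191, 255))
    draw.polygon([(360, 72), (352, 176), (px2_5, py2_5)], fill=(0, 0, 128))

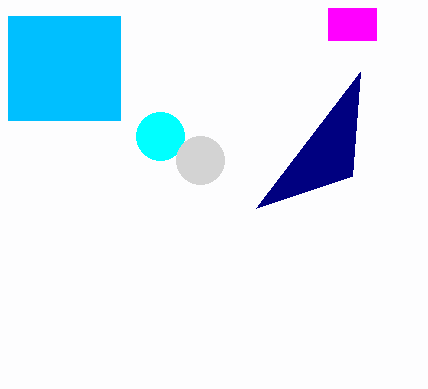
center_x_1 = 160
radius_1 = 24
center_x_2 = 200
center_y_2 = 160
radius_2 = 24
px0_3 = 328
py0_3 = 8
px1_3 = 376
py1_3 = 40
px0_4 = 8
py0_4 = 16
px1_4 = 120
py1_4 = 120
px2_5 = 256
py2_5 = 208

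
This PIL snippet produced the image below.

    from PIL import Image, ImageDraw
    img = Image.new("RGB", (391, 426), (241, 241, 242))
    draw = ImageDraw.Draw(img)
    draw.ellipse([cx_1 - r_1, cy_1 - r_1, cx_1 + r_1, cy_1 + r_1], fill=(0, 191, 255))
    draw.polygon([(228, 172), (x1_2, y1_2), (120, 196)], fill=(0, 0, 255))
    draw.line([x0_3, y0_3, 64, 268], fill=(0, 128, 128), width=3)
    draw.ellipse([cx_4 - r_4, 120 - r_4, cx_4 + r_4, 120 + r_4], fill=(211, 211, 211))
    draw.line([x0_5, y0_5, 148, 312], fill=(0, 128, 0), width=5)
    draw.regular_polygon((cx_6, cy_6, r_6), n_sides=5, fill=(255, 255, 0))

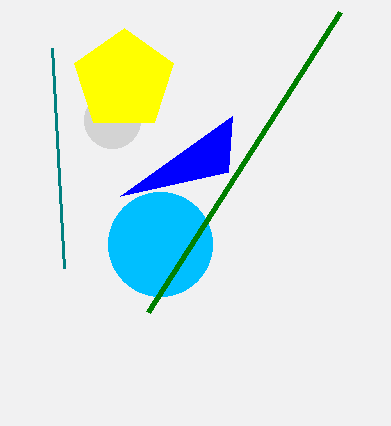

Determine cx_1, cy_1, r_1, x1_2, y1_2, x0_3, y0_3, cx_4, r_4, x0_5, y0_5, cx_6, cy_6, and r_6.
cx_1 = 160
cy_1 = 244
r_1 = 52
x1_2 = 232
y1_2 = 116
x0_3 = 52
y0_3 = 48
cx_4 = 112
r_4 = 28
x0_5 = 340
y0_5 = 12
cx_6 = 124
cy_6 = 80
r_6 = 52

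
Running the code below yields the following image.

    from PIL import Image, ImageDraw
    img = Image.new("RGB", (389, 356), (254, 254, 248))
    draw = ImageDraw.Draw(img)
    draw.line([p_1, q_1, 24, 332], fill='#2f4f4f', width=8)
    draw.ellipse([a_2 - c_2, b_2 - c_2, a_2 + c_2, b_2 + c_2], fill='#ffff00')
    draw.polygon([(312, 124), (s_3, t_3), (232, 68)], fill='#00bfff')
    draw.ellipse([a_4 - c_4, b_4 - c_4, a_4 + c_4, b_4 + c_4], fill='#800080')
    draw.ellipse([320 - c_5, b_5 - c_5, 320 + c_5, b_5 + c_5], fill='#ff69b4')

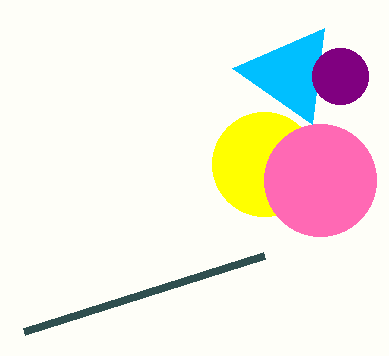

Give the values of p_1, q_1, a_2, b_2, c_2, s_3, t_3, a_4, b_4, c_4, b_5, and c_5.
p_1 = 264, q_1 = 256, a_2 = 264, b_2 = 164, c_2 = 52, s_3 = 324, t_3 = 28, a_4 = 340, b_4 = 76, c_4 = 28, b_5 = 180, c_5 = 56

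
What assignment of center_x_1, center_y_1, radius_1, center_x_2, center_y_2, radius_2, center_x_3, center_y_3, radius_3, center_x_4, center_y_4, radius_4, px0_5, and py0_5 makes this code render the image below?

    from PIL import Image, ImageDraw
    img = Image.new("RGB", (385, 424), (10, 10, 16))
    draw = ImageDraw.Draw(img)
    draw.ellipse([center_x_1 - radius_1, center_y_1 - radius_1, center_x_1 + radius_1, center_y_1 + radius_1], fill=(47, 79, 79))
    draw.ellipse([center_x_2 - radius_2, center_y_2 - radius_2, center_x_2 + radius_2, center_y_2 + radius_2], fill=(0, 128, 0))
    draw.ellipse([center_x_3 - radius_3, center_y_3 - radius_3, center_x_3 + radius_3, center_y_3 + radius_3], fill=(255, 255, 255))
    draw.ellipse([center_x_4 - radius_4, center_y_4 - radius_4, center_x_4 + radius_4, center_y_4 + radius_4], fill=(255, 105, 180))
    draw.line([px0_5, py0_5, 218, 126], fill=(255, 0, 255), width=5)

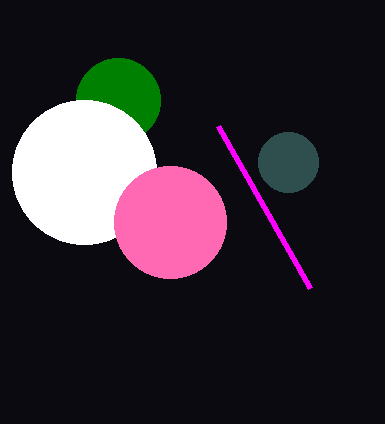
center_x_1 = 288; center_y_1 = 162; radius_1 = 30; center_x_2 = 118; center_y_2 = 100; radius_2 = 42; center_x_3 = 84; center_y_3 = 172; radius_3 = 72; center_x_4 = 170; center_y_4 = 222; radius_4 = 56; px0_5 = 310; py0_5 = 288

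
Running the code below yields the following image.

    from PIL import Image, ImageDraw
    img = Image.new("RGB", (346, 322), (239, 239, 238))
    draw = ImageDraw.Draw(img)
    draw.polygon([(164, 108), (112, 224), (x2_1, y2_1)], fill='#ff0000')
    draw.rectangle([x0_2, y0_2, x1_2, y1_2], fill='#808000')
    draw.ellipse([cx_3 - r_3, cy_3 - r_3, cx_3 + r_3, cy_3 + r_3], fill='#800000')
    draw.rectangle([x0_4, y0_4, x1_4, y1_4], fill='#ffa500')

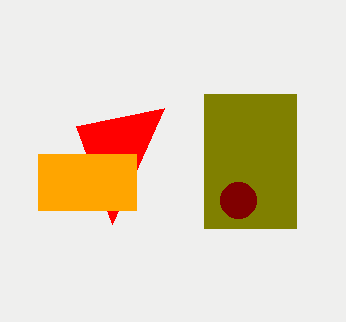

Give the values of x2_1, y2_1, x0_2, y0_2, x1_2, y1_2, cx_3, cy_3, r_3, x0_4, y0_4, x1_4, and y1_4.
x2_1 = 76; y2_1 = 126; x0_2 = 204; y0_2 = 94; x1_2 = 296; y1_2 = 228; cx_3 = 238; cy_3 = 200; r_3 = 18; x0_4 = 38; y0_4 = 154; x1_4 = 136; y1_4 = 210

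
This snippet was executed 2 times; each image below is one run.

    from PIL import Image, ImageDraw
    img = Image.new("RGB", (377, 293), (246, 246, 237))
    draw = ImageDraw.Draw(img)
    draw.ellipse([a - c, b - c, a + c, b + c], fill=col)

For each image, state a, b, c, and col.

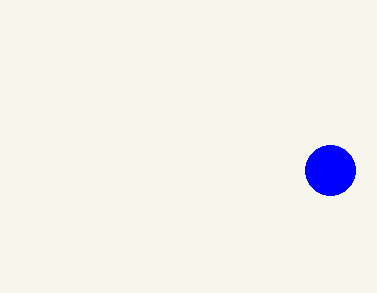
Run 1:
a = 330; b = 170; c = 25; col = 'blue'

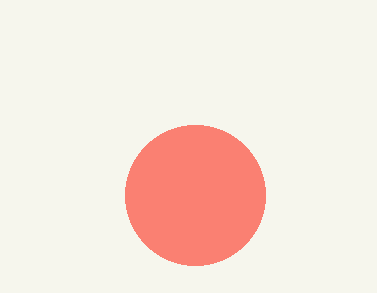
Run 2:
a = 195; b = 195; c = 70; col = 'salmon'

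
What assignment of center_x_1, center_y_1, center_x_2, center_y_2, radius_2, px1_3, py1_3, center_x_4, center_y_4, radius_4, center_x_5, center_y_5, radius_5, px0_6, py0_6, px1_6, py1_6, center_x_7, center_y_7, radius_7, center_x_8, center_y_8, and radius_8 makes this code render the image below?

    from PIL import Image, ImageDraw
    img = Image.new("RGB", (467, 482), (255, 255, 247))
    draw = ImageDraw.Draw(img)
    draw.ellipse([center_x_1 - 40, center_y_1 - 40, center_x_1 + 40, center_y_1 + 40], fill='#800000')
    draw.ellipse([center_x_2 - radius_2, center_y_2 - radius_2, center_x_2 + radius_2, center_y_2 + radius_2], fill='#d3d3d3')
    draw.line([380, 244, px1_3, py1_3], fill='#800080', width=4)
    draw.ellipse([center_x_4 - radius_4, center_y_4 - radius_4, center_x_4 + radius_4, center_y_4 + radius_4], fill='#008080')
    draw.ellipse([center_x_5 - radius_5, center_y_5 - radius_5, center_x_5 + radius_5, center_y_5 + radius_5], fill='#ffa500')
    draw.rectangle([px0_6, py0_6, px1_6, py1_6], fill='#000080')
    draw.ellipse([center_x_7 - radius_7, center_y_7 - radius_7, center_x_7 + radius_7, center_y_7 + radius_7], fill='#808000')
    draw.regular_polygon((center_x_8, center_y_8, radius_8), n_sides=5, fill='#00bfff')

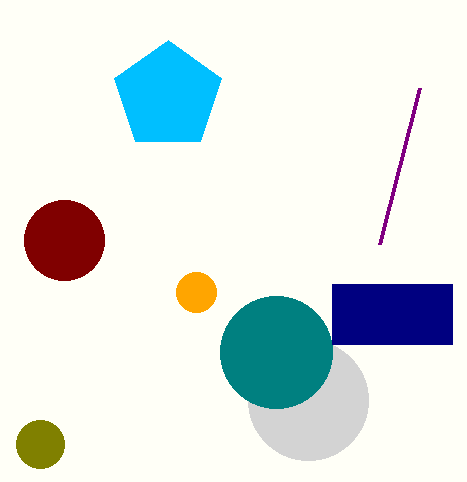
center_x_1 = 64; center_y_1 = 240; center_x_2 = 308; center_y_2 = 400; radius_2 = 60; px1_3 = 420; py1_3 = 88; center_x_4 = 276; center_y_4 = 352; radius_4 = 56; center_x_5 = 196; center_y_5 = 292; radius_5 = 20; px0_6 = 332; py0_6 = 284; px1_6 = 452; py1_6 = 344; center_x_7 = 40; center_y_7 = 444; radius_7 = 24; center_x_8 = 168; center_y_8 = 96; radius_8 = 56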